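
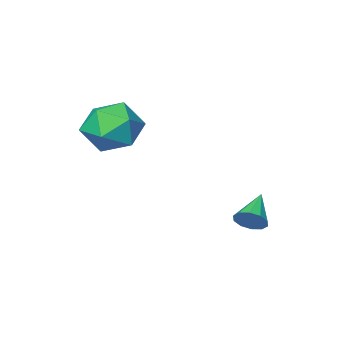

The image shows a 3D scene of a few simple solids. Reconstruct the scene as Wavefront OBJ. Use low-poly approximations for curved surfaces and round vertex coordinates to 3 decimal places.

v 0.417 0.46 -2.587
v 0.753 0.394 -2.208
v -0.377 -0.18 -1.993
v 0.588 0.655 -2.147
v 0.357 0.842 -2.255
v 0.15 0.883 -2.488
v 0.045 0.762 -2.76
v 0.082 0.526 -2.965
v 0.247 0.264 -3.026
v 0.477 0.077 -2.919
v 0.685 0.037 -2.685
v 0.79 0.158 -2.413
v 2.683 -2.184 0.862
v 3.49 -2.345 0.314
v 2.07 -3.575 0.366
v 2.877 -3.736 -0.182
v 2.936 -3.762 0.804
v 3.314 -2.902 1.111
v 2.246 -3.018 -0.431
v 2.624 -2.158 -0.124
v 3.22 -2.859 -0.485
v 3.646 -3.32 0.279
v 1.914 -2.6 0.401
v 2.34 -3.061 1.165
f 2 1 4
f 2 4 3
f 4 1 5
f 4 5 3
f 5 1 6
f 5 6 3
f 6 1 7
f 6 7 3
f 7 1 8
f 7 8 3
f 8 1 9
f 8 9 3
f 9 1 10
f 9 10 3
f 10 1 11
f 10 11 3
f 11 1 12
f 11 12 3
f 12 1 2
f 12 2 3
f 13 24 18
f 13 18 14
f 13 14 20
f 13 20 23
f 13 23 24
f 14 18 22
f 18 24 17
f 24 23 15
f 23 20 19
f 20 14 21
f 16 22 17
f 16 17 15
f 16 15 19
f 16 19 21
f 16 21 22
f 17 22 18
f 15 17 24
f 19 15 23
f 21 19 20
f 22 21 14



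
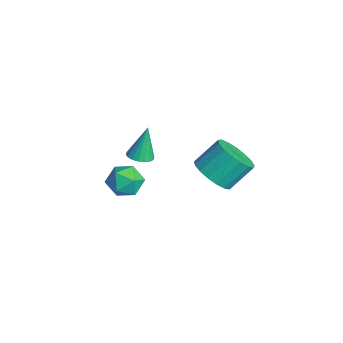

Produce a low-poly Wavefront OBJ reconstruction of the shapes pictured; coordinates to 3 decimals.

v -2.192 -1.575 -0.525
v -1.833 -2.036 -0.351
v -2.408 -1.145 1.065
v -1.657 -1.831 -0.383
v -1.588 -1.575 -0.443
v -1.638 -1.319 -0.518
v -1.799 -1.114 -0.596
v -2.037 -1 -0.659
v -2.306 -1 -0.695
v -2.552 -1.114 -0.698
v -2.728 -1.318 -0.666
v -2.797 -1.574 -0.606
v -2.746 -1.83 -0.531
v -2.586 -2.035 -0.453
v -2.348 -2.149 -0.39
v -2.079 -2.149 -0.354
v 3.075 -0.28 2.18
v 3.758 -0.727 2.685
v 3.687 0.293 3.685
v 3.005 0.74 3.18
v 3.993 -0.443 2.411
v 3.922 0.577 3.411
v 4.017 -0.121 2.084
v 3.946 0.899 3.084
v 3.826 0.165 1.779
v 3.755 1.185 2.779
v 3.463 0.348 1.566
v 3.392 1.368 2.566
v 3.011 0.388 1.494
v 2.94 1.408 2.493
v 2.573 0.275 1.579
v 2.503 1.295 2.578
v 2.251 0.034 1.801
v 2.18 1.054 2.801
v 2.118 -0.278 2.111
v 2.047 0.742 3.11
v 2.204 -0.591 2.436
v 2.133 0.429 3.435
v 2.49 -0.833 2.703
v 2.419 0.187 3.702
v 2.909 -0.948 2.85
v 2.839 0.072 3.849
v 3.367 -0.91 2.844
v 3.296 0.11 3.843
v -2.266 -2.676 -1.006
v -1.724 -2.036 -0.694
v -1.376 -2.884 -2.126
v -0.834 -2.244 -1.814
v -0.911 -3.019 -1.375
v -1.461 -2.89 -0.682
v -1.639 -2.03 -2.138
v -2.189 -1.901 -1.445
v -1.337 -1.637 -1.394
v -0.887 -2.249 -0.922
v -2.213 -2.671 -1.898
v -1.763 -3.283 -1.426
f 2 1 4
f 2 4 3
f 4 1 5
f 4 5 3
f 5 1 6
f 5 6 3
f 6 1 7
f 6 7 3
f 7 1 8
f 7 8 3
f 8 1 9
f 8 9 3
f 9 1 10
f 9 10 3
f 10 1 11
f 10 11 3
f 11 1 12
f 11 12 3
f 12 1 13
f 12 13 3
f 13 1 14
f 13 14 3
f 14 1 15
f 14 15 3
f 15 1 16
f 15 16 3
f 16 1 2
f 16 2 3
f 18 17 21
f 18 21 19
f 19 21 22
f 19 22 20
f 21 17 23
f 21 23 22
f 22 23 24
f 22 24 20
f 23 17 25
f 23 25 24
f 24 25 26
f 24 26 20
f 25 17 27
f 25 27 26
f 26 27 28
f 26 28 20
f 27 17 29
f 27 29 28
f 28 29 30
f 28 30 20
f 29 17 31
f 29 31 30
f 30 31 32
f 30 32 20
f 31 17 33
f 31 33 32
f 32 33 34
f 32 34 20
f 33 17 35
f 33 35 34
f 34 35 36
f 34 36 20
f 35 17 37
f 35 37 36
f 36 37 38
f 36 38 20
f 37 17 39
f 37 39 38
f 38 39 40
f 38 40 20
f 39 17 41
f 39 41 40
f 40 41 42
f 40 42 20
f 41 17 43
f 41 43 42
f 42 43 44
f 42 44 20
f 43 17 18
f 43 18 44
f 44 18 19
f 44 19 20
f 45 56 50
f 45 50 46
f 45 46 52
f 45 52 55
f 45 55 56
f 46 50 54
f 50 56 49
f 56 55 47
f 55 52 51
f 52 46 53
f 48 54 49
f 48 49 47
f 48 47 51
f 48 51 53
f 48 53 54
f 49 54 50
f 47 49 56
f 51 47 55
f 53 51 52
f 54 53 46



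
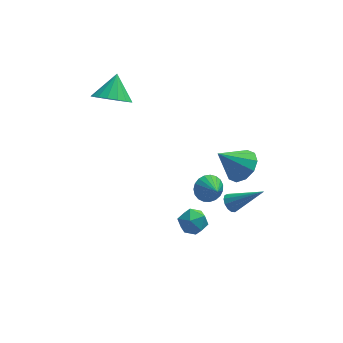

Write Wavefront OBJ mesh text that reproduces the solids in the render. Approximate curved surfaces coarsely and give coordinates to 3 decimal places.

v 1.218 0.759 -3.056
v 1.949 0.841 -3.372
v 1.582 -0.119 -2.444
v 1.967 1.036 -3.103
v 1.856 1.183 -2.826
v 1.635 1.257 -2.589
v 1.342 1.245 -2.433
v 1.027 1.148 -2.384
v 0.745 0.985 -2.452
v 0.546 0.782 -2.624
v 0.462 0.575 -2.87
v 0.509 0.4 -3.149
v 0.679 0.287 -3.412
v 0.942 0.255 -3.613
v 1.253 0.311 -3.718
v 1.558 0.444 -3.709
v 1.804 0.631 -3.586
v -0.453 -1.139 -3.432
v 0.183 -0.814 -2.988
v 0.417 -1.506 -4.412
v 1.053 -1.181 -3.968
v 0.661 -1.874 -3.696
v 0.124 -1.647 -3.09
v 0.476 -0.673 -4.31
v -0.061 -0.446 -3.704
v 0.758 -0.526 -3.531
v 0.872 -1.268 -3.152
v -0.272 -1.052 -4.248
v -0.158 -1.794 -3.869
v -3.394 2.666 2.649
v -2.707 2.013 3.077
v -3.066 3.694 3.691
v -2.439 2.266 2.743
v -2.39 2.61 2.387
v -2.57 2.967 2.091
v -2.94 3.256 1.923
v -3.414 3.409 1.922
v -3.883 3.392 2.087
v -4.24 3.208 2.381
v -4.404 2.901 2.736
v -4.336 2.539 3.072
v -4.053 2.207 3.311
v -3.619 1.98 3.398
v -3.133 1.91 3.314
v 2.807 0.437 -0.975
v 3.465 0.787 -0.309
v 1.593 0.263 0.315
v 3.152 1.268 -0.539
v 2.706 1.431 -0.935
v 2.3 1.215 -1.347
v 2.086 0.701 -1.617
v 2.148 0.087 -1.642
v 2.462 -0.394 -1.412
v 2.907 -0.557 -1.015
v 3.314 -0.341 -0.604
v 3.527 0.173 -0.334
v 1.894 -3.17 -0.102
v 2.144 -2.746 -0.299
v 3.406 -3.51 1.082
v 1.984 -2.648 -0.066
v 1.795 -2.717 0.155
v 1.638 -2.928 0.295
v 1.562 -3.217 0.308
v 1.592 -3.49 0.192
v 1.717 -3.662 -0.018
v 1.899 -3.677 -0.254
v 2.079 -3.531 -0.442
v 2.201 -3.27 -0.522
v 2.225 -2.978 -0.469
f 2 1 4
f 2 4 3
f 4 1 5
f 4 5 3
f 5 1 6
f 5 6 3
f 6 1 7
f 6 7 3
f 7 1 8
f 7 8 3
f 8 1 9
f 8 9 3
f 9 1 10
f 9 10 3
f 10 1 11
f 10 11 3
f 11 1 12
f 11 12 3
f 12 1 13
f 12 13 3
f 13 1 14
f 13 14 3
f 14 1 15
f 14 15 3
f 15 1 16
f 15 16 3
f 16 1 17
f 16 17 3
f 17 1 2
f 17 2 3
f 18 29 23
f 18 23 19
f 18 19 25
f 18 25 28
f 18 28 29
f 19 23 27
f 23 29 22
f 29 28 20
f 28 25 24
f 25 19 26
f 21 27 22
f 21 22 20
f 21 20 24
f 21 24 26
f 21 26 27
f 22 27 23
f 20 22 29
f 24 20 28
f 26 24 25
f 27 26 19
f 31 30 33
f 31 33 32
f 33 30 34
f 33 34 32
f 34 30 35
f 34 35 32
f 35 30 36
f 35 36 32
f 36 30 37
f 36 37 32
f 37 30 38
f 37 38 32
f 38 30 39
f 38 39 32
f 39 30 40
f 39 40 32
f 40 30 41
f 40 41 32
f 41 30 42
f 41 42 32
f 42 30 43
f 42 43 32
f 43 30 44
f 43 44 32
f 44 30 31
f 44 31 32
f 46 45 48
f 46 48 47
f 48 45 49
f 48 49 47
f 49 45 50
f 49 50 47
f 50 45 51
f 50 51 47
f 51 45 52
f 51 52 47
f 52 45 53
f 52 53 47
f 53 45 54
f 53 54 47
f 54 45 55
f 54 55 47
f 55 45 56
f 55 56 47
f 56 45 46
f 56 46 47
f 58 57 60
f 58 60 59
f 60 57 61
f 60 61 59
f 61 57 62
f 61 62 59
f 62 57 63
f 62 63 59
f 63 57 64
f 63 64 59
f 64 57 65
f 64 65 59
f 65 57 66
f 65 66 59
f 66 57 67
f 66 67 59
f 67 57 68
f 67 68 59
f 68 57 69
f 68 69 59
f 69 57 58
f 69 58 59



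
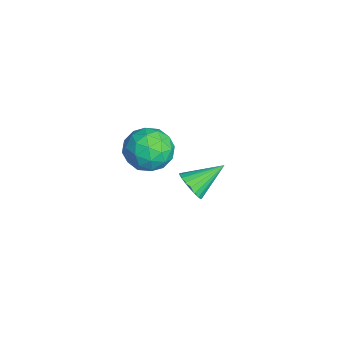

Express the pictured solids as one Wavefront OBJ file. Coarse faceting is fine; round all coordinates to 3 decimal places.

v 1.253 0.634 -2.69
v 1.574 0.388 -2.144
v 0.947 1.926 -1.93
v 1.783 0.518 -2.281
v 1.901 0.669 -2.489
v 1.907 0.813 -2.732
v 1.8 0.927 -2.968
v 1.598 0.99 -3.156
v 1.336 0.991 -3.263
v 1.06 0.93 -3.271
v 0.817 0.819 -3.179
v 0.65 0.675 -3.002
v 0.586 0.524 -2.771
v 0.638 0.393 -2.527
v 0.796 0.303 -2.31
v 1.033 0.27 -2.159
v 1.308 0.3 -2.101
v 3.026 -0.704 0.992
v 3.361 -0.273 1.765
v 3.299 -2.067 1.635
v 3.634 -1.636 2.408
v 2.711 -1.589 2.202
v 2.543 -0.747 1.805
v 4.117 -1.593 1.595
v 3.949 -0.751 1.198
v 4.035 -0.822 2.138
v 3.166 -0.82 2.513
v 3.494 -1.52 0.887
v 2.625 -1.518 1.262
v 3.169 -0.369 1.323
v 3.491 -1.971 2.077
v 2.948 -1.944 1.956
v 3.145 -1.69 2.411
v 2.689 -0.648 1.346
v 2.885 -0.394 1.8
v 2.504 -1.168 2.056
v 3.775 -1.946 1.6
v 3.971 -1.692 2.054
v 3.515 -0.65 0.989
v 3.712 -0.396 1.444
v 4.156 -1.172 1.344
v 3.762 -0.438 1.996
v 3.923 -1.239 2.373
v 4.207 -1.214 1.896
v 4.108 -0.719 1.663
v 3.252 -0.437 2.216
v 3.412 -1.238 2.594
v 2.87 -1.211 2.473
v 2.771 -0.716 2.239
v 3.648 -0.76 2.435
v 3.248 -1.102 0.806
v 3.408 -1.903 1.184
v 3.889 -1.624 1.161
v 3.79 -1.129 0.927
v 2.737 -1.101 1.027
v 2.898 -1.902 1.404
v 2.552 -1.621 1.737
v 2.453 -1.126 1.504
v 3.012 -1.58 0.965
f 2 1 4
f 2 4 3
f 4 1 5
f 4 5 3
f 5 1 6
f 5 6 3
f 6 1 7
f 6 7 3
f 7 1 8
f 7 8 3
f 8 1 9
f 8 9 3
f 9 1 10
f 9 10 3
f 10 1 11
f 10 11 3
f 11 1 12
f 11 12 3
f 12 1 13
f 12 13 3
f 13 1 14
f 13 14 3
f 14 1 15
f 14 15 3
f 15 1 16
f 15 16 3
f 16 1 17
f 16 17 3
f 17 1 2
f 17 2 3
f 18 55 34
f 55 29 58
f 34 58 23
f 55 58 34
f 18 34 30
f 34 23 35
f 30 35 19
f 34 35 30
f 18 30 39
f 30 19 40
f 39 40 25
f 30 40 39
f 18 39 51
f 39 25 54
f 51 54 28
f 39 54 51
f 18 51 55
f 51 28 59
f 55 59 29
f 51 59 55
f 19 35 46
f 35 23 49
f 46 49 27
f 35 49 46
f 23 58 36
f 58 29 57
f 36 57 22
f 58 57 36
f 29 59 56
f 59 28 52
f 56 52 20
f 59 52 56
f 28 54 53
f 54 25 41
f 53 41 24
f 54 41 53
f 25 40 45
f 40 19 42
f 45 42 26
f 40 42 45
f 21 47 33
f 47 27 48
f 33 48 22
f 47 48 33
f 21 33 31
f 33 22 32
f 31 32 20
f 33 32 31
f 21 31 38
f 31 20 37
f 38 37 24
f 31 37 38
f 21 38 43
f 38 24 44
f 43 44 26
f 38 44 43
f 21 43 47
f 43 26 50
f 47 50 27
f 43 50 47
f 22 48 36
f 48 27 49
f 36 49 23
f 48 49 36
f 20 32 56
f 32 22 57
f 56 57 29
f 32 57 56
f 24 37 53
f 37 20 52
f 53 52 28
f 37 52 53
f 26 44 45
f 44 24 41
f 45 41 25
f 44 41 45
f 27 50 46
f 50 26 42
f 46 42 19
f 50 42 46



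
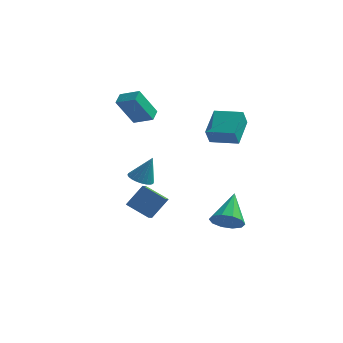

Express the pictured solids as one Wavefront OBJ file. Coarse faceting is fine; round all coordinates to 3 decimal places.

v -4.476 0.147 3.748
v -3.318 -0.018 4.215
v -4.484 0.904 4.034
v -3.326 0.74 4.501
v -3.694 0.8 2.039
v -2.536 0.636 2.506
v -3.702 1.558 2.325
v -2.544 1.393 2.792
v 1.012 -0.784 1.986
v 0.905 -1.252 2.931
v 1.014 0.865 2.803
v 0.906 0.397 3.748
v 2.614 -0.857 2.132
v 2.506 -1.325 3.077
v 2.615 0.792 2.949
v 2.508 0.324 3.894
v -2.621 -3.779 -1.732
v -1.933 -3.08 -0.597
v -2.689 -2.971 -2.188
v -2.001 -2.272 -1.053
v -1.319 -4.028 -2.367
v -0.631 -3.329 -1.232
v -1.387 -3.22 -2.823
v -0.699 -2.521 -1.688
v 2.161 -1.372 -3.534
v 3.118 -1.253 -3.639
v 2.079 0.392 -2.306
v 2.845 -0.957 -4.083
v 2.31 -0.819 -4.317
v 1.719 -0.892 -4.252
v 1.297 -1.149 -3.912
v 1.204 -1.49 -3.428
v 1.478 -1.786 -2.984
v 2.012 -1.924 -2.75
v 2.604 -1.851 -2.816
v 3.026 -1.595 -3.155
v -2.066 -3 -0.117
v -1.575 -3.548 -0.196
v -1.494 -2.7 1.357
v -1.426 -3.324 -0.3
v -1.375 -3.05 -0.376
v -1.428 -2.768 -0.412
v -1.579 -2.522 -0.404
v -1.804 -2.349 -0.352
v -2.069 -2.275 -0.264
v -2.334 -2.311 -0.154
v -2.557 -2.452 -0.038
v -2.706 -2.677 0.065
v -2.758 -2.951 0.141
v -2.704 -3.232 0.178
v -2.553 -3.478 0.169
v -2.328 -3.651 0.117
v -2.063 -3.726 0.03
v -1.799 -3.689 -0.081
f 2 4 1
f 5 2 1
f 1 4 3
f 3 5 1
f 2 8 4
f 6 2 5
f 6 8 2
f 4 8 3
f 7 5 3
f 3 8 7
f 7 6 5
f 8 6 7
f 10 12 9
f 13 10 9
f 9 12 11
f 11 13 9
f 10 16 12
f 14 10 13
f 14 16 10
f 12 16 11
f 15 13 11
f 11 16 15
f 15 14 13
f 16 14 15
f 18 20 17
f 21 18 17
f 17 20 19
f 19 21 17
f 18 24 20
f 22 18 21
f 22 24 18
f 20 24 19
f 23 21 19
f 19 24 23
f 23 22 21
f 24 22 23
f 26 25 28
f 26 28 27
f 28 25 29
f 28 29 27
f 29 25 30
f 29 30 27
f 30 25 31
f 30 31 27
f 31 25 32
f 31 32 27
f 32 25 33
f 32 33 27
f 33 25 34
f 33 34 27
f 34 25 35
f 34 35 27
f 35 25 36
f 35 36 27
f 36 25 26
f 36 26 27
f 38 37 40
f 38 40 39
f 40 37 41
f 40 41 39
f 41 37 42
f 41 42 39
f 42 37 43
f 42 43 39
f 43 37 44
f 43 44 39
f 44 37 45
f 44 45 39
f 45 37 46
f 45 46 39
f 46 37 47
f 46 47 39
f 47 37 48
f 47 48 39
f 48 37 49
f 48 49 39
f 49 37 50
f 49 50 39
f 50 37 51
f 50 51 39
f 51 37 52
f 51 52 39
f 52 37 53
f 52 53 39
f 53 37 54
f 53 54 39
f 54 37 38
f 54 38 39



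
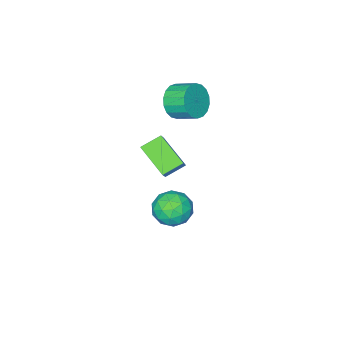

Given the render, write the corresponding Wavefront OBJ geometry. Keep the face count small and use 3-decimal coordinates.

v 1.602 2.863 1.547
v 2.662 3.01 1.475
v 1.658 1.79 0.185
v 2.718 1.937 0.113
v 2.307 1.397 0.943
v 2.272 2.06 1.785
v 2.048 2.74 -0.125
v 2.013 3.403 0.717
v 2.937 2.934 0.442
v 3.097 2.104 1.102
v 1.223 2.696 0.558
v 1.383 1.866 1.218
v 2.127 3.031 1.631
v 2.193 1.769 0.029
v 1.952 1.452 0.517
v 2.575 1.538 0.475
v 1.898 2.472 1.813
v 2.521 2.559 1.771
v 2.312 1.611 1.458
v 1.799 2.241 -0.111
v 2.422 2.328 -0.153
v 1.745 3.262 1.185
v 2.368 3.348 1.143
v 2.008 3.189 0.202
v 2.912 3.073 0.981
v 2.945 2.442 0.18
v 2.551 2.914 0.04
v 2.531 3.303 0.535
v 3.006 2.585 1.369
v 3.039 1.954 0.568
v 2.797 1.637 1.056
v 2.777 2.026 1.551
v 3.168 2.54 0.762
v 1.281 2.846 1.092
v 1.314 2.215 0.291
v 1.543 2.774 0.109
v 1.523 3.163 0.604
v 1.375 2.358 1.48
v 1.408 1.727 0.679
v 1.789 1.497 1.125
v 1.769 1.886 1.62
v 1.152 2.26 0.898
v -3.627 -3.758 1.807
v -3.202 -3.227 0.968
v -3.568 -2.071 1.514
v -3.993 -2.602 2.353
v -3.656 -3.304 0.827
v -4.021 -2.148 1.373
v -4.103 -3.471 0.881
v -4.469 -2.315 1.427
v -4.456 -3.695 1.118
v -4.822 -2.539 1.664
v -4.645 -3.931 1.491
v -5.011 -2.775 2.038
v -4.633 -4.133 1.927
v -4.998 -2.977 2.474
v -4.421 -4.261 2.34
v -4.787 -3.105 2.886
v -4.052 -4.289 2.646
v -4.418 -3.133 3.192
v -3.599 -4.212 2.787
v -3.964 -3.056 3.333
v -3.151 -4.045 2.733
v -3.517 -2.889 3.279
v -2.798 -3.821 2.496
v -3.164 -2.665 3.042
v -2.609 -3.585 2.122
v -2.975 -2.429 2.669
v -2.622 -3.383 1.686
v -2.987 -2.227 2.233
v -2.833 -3.255 1.274
v -3.199 -2.099 1.82
v -3.481 -4.568 -1.62
v -2.684 -3.889 -0.518
v -3.446 -2.817 -2.724
v -2.649 -2.138 -1.622
v -2.391 -4.942 -2.178
v -1.594 -4.263 -1.076
v -2.356 -3.191 -3.282
v -1.559 -2.512 -2.18
f 1 38 17
f 38 12 41
f 17 41 6
f 38 41 17
f 1 17 13
f 17 6 18
f 13 18 2
f 17 18 13
f 1 13 22
f 13 2 23
f 22 23 8
f 13 23 22
f 1 22 34
f 22 8 37
f 34 37 11
f 22 37 34
f 1 34 38
f 34 11 42
f 38 42 12
f 34 42 38
f 2 18 29
f 18 6 32
f 29 32 10
f 18 32 29
f 6 41 19
f 41 12 40
f 19 40 5
f 41 40 19
f 12 42 39
f 42 11 35
f 39 35 3
f 42 35 39
f 11 37 36
f 37 8 24
f 36 24 7
f 37 24 36
f 8 23 28
f 23 2 25
f 28 25 9
f 23 25 28
f 4 30 16
f 30 10 31
f 16 31 5
f 30 31 16
f 4 16 14
f 16 5 15
f 14 15 3
f 16 15 14
f 4 14 21
f 14 3 20
f 21 20 7
f 14 20 21
f 4 21 26
f 21 7 27
f 26 27 9
f 21 27 26
f 4 26 30
f 26 9 33
f 30 33 10
f 26 33 30
f 5 31 19
f 31 10 32
f 19 32 6
f 31 32 19
f 3 15 39
f 15 5 40
f 39 40 12
f 15 40 39
f 7 20 36
f 20 3 35
f 36 35 11
f 20 35 36
f 9 27 28
f 27 7 24
f 28 24 8
f 27 24 28
f 10 33 29
f 33 9 25
f 29 25 2
f 33 25 29
f 44 43 47
f 44 47 45
f 45 47 48
f 45 48 46
f 47 43 49
f 47 49 48
f 48 49 50
f 48 50 46
f 49 43 51
f 49 51 50
f 50 51 52
f 50 52 46
f 51 43 53
f 51 53 52
f 52 53 54
f 52 54 46
f 53 43 55
f 53 55 54
f 54 55 56
f 54 56 46
f 55 43 57
f 55 57 56
f 56 57 58
f 56 58 46
f 57 43 59
f 57 59 58
f 58 59 60
f 58 60 46
f 59 43 61
f 59 61 60
f 60 61 62
f 60 62 46
f 61 43 63
f 61 63 62
f 62 63 64
f 62 64 46
f 63 43 65
f 63 65 64
f 64 65 66
f 64 66 46
f 65 43 67
f 65 67 66
f 66 67 68
f 66 68 46
f 67 43 69
f 67 69 68
f 68 69 70
f 68 70 46
f 69 43 71
f 69 71 70
f 70 71 72
f 70 72 46
f 71 43 44
f 71 44 72
f 72 44 45
f 72 45 46
f 74 76 73
f 77 74 73
f 73 76 75
f 75 77 73
f 74 80 76
f 78 74 77
f 78 80 74
f 76 80 75
f 79 77 75
f 75 80 79
f 79 78 77
f 80 78 79



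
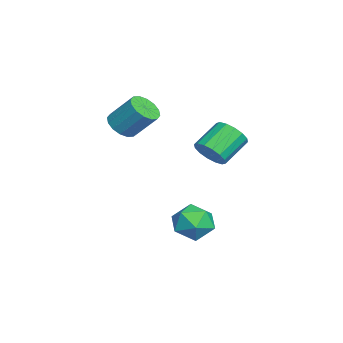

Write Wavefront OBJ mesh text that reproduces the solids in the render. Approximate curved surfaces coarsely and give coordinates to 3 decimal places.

v -1.644 1.125 -1.809
v -0.629 1.312 -2.229
v -1.351 -0.652 -1.891
v -0.336 -0.465 -2.311
v -0.557 -0.201 -1.251
v -0.738 0.897 -1.201
v -1.242 -0.237 -2.919
v -1.423 0.861 -2.869
v -0.38 0.47 -2.916
v 0.043 0.492 -1.885
v -2.023 0.168 -2.235
v -1.6 0.19 -1.204
v -0.563 1.06 2.426
v 0.126 1.525 2.682
v -0.848 2.466 3.591
v -1.537 2 3.334
v -0.023 1.731 2.31
v -0.996 2.672 3.219
v -0.316 1.758 1.969
v -1.289 2.698 2.878
v -0.675 1.597 1.75
v -1.648 2.537 2.659
v -1.005 1.292 1.713
v -1.978 2.233 2.621
v -1.216 0.925 1.866
v -2.189 1.866 2.775
v -1.252 0.594 2.169
v -2.226 1.535 3.078
v -1.104 0.388 2.541
v -2.077 1.329 3.45
v -0.811 0.362 2.882
v -1.784 1.302 3.791
v -0.452 0.523 3.101
v -1.425 1.463 4.01
v -0.122 0.827 3.139
v -1.095 1.768 4.047
v 0.089 1.194 2.985
v -0.884 2.135 3.894
v -3.728 -3.042 2.738
v -3.214 -3.619 3.092
v -2.857 -2.515 4.375
v -3.372 -1.938 4.022
v -2.956 -3.388 2.821
v -2.599 -2.284 4.104
v -2.905 -3.063 2.528
v -2.548 -1.959 3.811
v -3.075 -2.734 2.291
v -2.718 -1.63 3.574
v -3.419 -2.486 2.174
v -3.063 -1.382 3.457
v -3.847 -2.388 2.209
v -3.49 -1.284 3.492
v -4.243 -2.465 2.385
v -3.886 -1.361 3.668
v -4.501 -2.696 2.656
v -4.144 -1.592 3.939
v -4.552 -3.021 2.949
v -4.195 -1.917 4.232
v -4.382 -3.35 3.186
v -4.025 -2.246 4.469
v -4.037 -3.598 3.303
v -3.681 -2.494 4.586
v -3.61 -3.696 3.268
v -3.253 -2.592 4.551
f 1 12 6
f 1 6 2
f 1 2 8
f 1 8 11
f 1 11 12
f 2 6 10
f 6 12 5
f 12 11 3
f 11 8 7
f 8 2 9
f 4 10 5
f 4 5 3
f 4 3 7
f 4 7 9
f 4 9 10
f 5 10 6
f 3 5 12
f 7 3 11
f 9 7 8
f 10 9 2
f 14 13 17
f 14 17 15
f 15 17 18
f 15 18 16
f 17 13 19
f 17 19 18
f 18 19 20
f 18 20 16
f 19 13 21
f 19 21 20
f 20 21 22
f 20 22 16
f 21 13 23
f 21 23 22
f 22 23 24
f 22 24 16
f 23 13 25
f 23 25 24
f 24 25 26
f 24 26 16
f 25 13 27
f 25 27 26
f 26 27 28
f 26 28 16
f 27 13 29
f 27 29 28
f 28 29 30
f 28 30 16
f 29 13 31
f 29 31 30
f 30 31 32
f 30 32 16
f 31 13 33
f 31 33 32
f 32 33 34
f 32 34 16
f 33 13 35
f 33 35 34
f 34 35 36
f 34 36 16
f 35 13 37
f 35 37 36
f 36 37 38
f 36 38 16
f 37 13 14
f 37 14 38
f 38 14 15
f 38 15 16
f 40 39 43
f 40 43 41
f 41 43 44
f 41 44 42
f 43 39 45
f 43 45 44
f 44 45 46
f 44 46 42
f 45 39 47
f 45 47 46
f 46 47 48
f 46 48 42
f 47 39 49
f 47 49 48
f 48 49 50
f 48 50 42
f 49 39 51
f 49 51 50
f 50 51 52
f 50 52 42
f 51 39 53
f 51 53 52
f 52 53 54
f 52 54 42
f 53 39 55
f 53 55 54
f 54 55 56
f 54 56 42
f 55 39 57
f 55 57 56
f 56 57 58
f 56 58 42
f 57 39 59
f 57 59 58
f 58 59 60
f 58 60 42
f 59 39 61
f 59 61 60
f 60 61 62
f 60 62 42
f 61 39 63
f 61 63 62
f 62 63 64
f 62 64 42
f 63 39 40
f 63 40 64
f 64 40 41
f 64 41 42



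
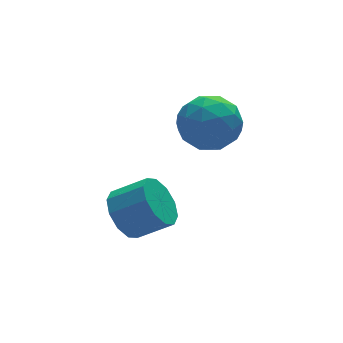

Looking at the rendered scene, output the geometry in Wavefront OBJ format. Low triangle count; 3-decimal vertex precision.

v 3.345 0.557 0.909
v 4.168 -0.074 1.079
v 2.452 -0.766 0.321
v 3.275 -1.397 0.491
v 2.751 -0.987 1.304
v 3.303 -0.17 1.668
v 3.317 -0.67 -0.268
v 3.869 0.147 0.096
v 4.151 -0.833 0.351
v 3.801 -1.029 1.323
v 2.819 0.189 0.077
v 2.469 -0.007 1.049
v 3.835 0.358 1.046
v 2.785 -1.198 0.354
v 2.477 -0.957 0.833
v 2.961 -1.328 0.932
v 3.326 0.302 1.392
v 3.81 -0.069 1.492
v 2.977 -0.606 1.624
v 2.81 -0.771 -0.092
v 3.294 -1.142 0.008
v 3.659 0.488 0.468
v 4.143 0.117 0.567
v 3.643 -0.234 -0.224
v 4.309 -0.459 0.718
v 3.784 -1.237 0.372
v 3.809 -0.81 -0.074
v 4.133 -0.329 0.14
v 4.103 -0.574 1.289
v 3.578 -1.352 0.943
v 3.27 -1.111 1.422
v 3.594 -0.631 1.635
v 4.093 -1.02 0.861
v 3.042 0.512 0.457
v 2.517 -0.266 0.111
v 3.026 -0.209 -0.235
v 3.35 0.271 -0.022
v 2.836 0.397 1.028
v 2.311 -0.381 0.682
v 2.487 -0.511 1.26
v 2.811 -0.03 1.474
v 2.527 0.18 0.539
v 0.103 -1.399 -1.583
v 0.717 -1.06 -2.115
v 1.611 -1.603 -1.429
v 0.997 -1.941 -0.897
v 0.626 -0.704 -1.714
v 1.52 -1.246 -1.029
v 0.336 -0.612 -1.264
v 1.229 -1.155 -0.578
v -0.044 -0.822 -0.935
v 0.85 -1.364 -0.249
v -0.367 -1.251 -0.854
v 0.526 -1.794 -0.168
v -0.511 -1.737 -1.051
v 0.383 -2.28 -0.365
v -0.42 -2.094 -1.451
v 0.474 -2.636 -0.766
v -0.129 -2.185 -1.902
v 0.764 -2.728 -1.216
v 0.25 -1.976 -2.231
v 1.144 -2.518 -1.545
v 0.574 -1.546 -2.312
v 1.467 -2.089 -1.626
f 1 38 17
f 38 12 41
f 17 41 6
f 38 41 17
f 1 17 13
f 17 6 18
f 13 18 2
f 17 18 13
f 1 13 22
f 13 2 23
f 22 23 8
f 13 23 22
f 1 22 34
f 22 8 37
f 34 37 11
f 22 37 34
f 1 34 38
f 34 11 42
f 38 42 12
f 34 42 38
f 2 18 29
f 18 6 32
f 29 32 10
f 18 32 29
f 6 41 19
f 41 12 40
f 19 40 5
f 41 40 19
f 12 42 39
f 42 11 35
f 39 35 3
f 42 35 39
f 11 37 36
f 37 8 24
f 36 24 7
f 37 24 36
f 8 23 28
f 23 2 25
f 28 25 9
f 23 25 28
f 4 30 16
f 30 10 31
f 16 31 5
f 30 31 16
f 4 16 14
f 16 5 15
f 14 15 3
f 16 15 14
f 4 14 21
f 14 3 20
f 21 20 7
f 14 20 21
f 4 21 26
f 21 7 27
f 26 27 9
f 21 27 26
f 4 26 30
f 26 9 33
f 30 33 10
f 26 33 30
f 5 31 19
f 31 10 32
f 19 32 6
f 31 32 19
f 3 15 39
f 15 5 40
f 39 40 12
f 15 40 39
f 7 20 36
f 20 3 35
f 36 35 11
f 20 35 36
f 9 27 28
f 27 7 24
f 28 24 8
f 27 24 28
f 10 33 29
f 33 9 25
f 29 25 2
f 33 25 29
f 44 43 47
f 44 47 45
f 45 47 48
f 45 48 46
f 47 43 49
f 47 49 48
f 48 49 50
f 48 50 46
f 49 43 51
f 49 51 50
f 50 51 52
f 50 52 46
f 51 43 53
f 51 53 52
f 52 53 54
f 52 54 46
f 53 43 55
f 53 55 54
f 54 55 56
f 54 56 46
f 55 43 57
f 55 57 56
f 56 57 58
f 56 58 46
f 57 43 59
f 57 59 58
f 58 59 60
f 58 60 46
f 59 43 61
f 59 61 60
f 60 61 62
f 60 62 46
f 61 43 63
f 61 63 62
f 62 63 64
f 62 64 46
f 63 43 44
f 63 44 64
f 64 44 45
f 64 45 46



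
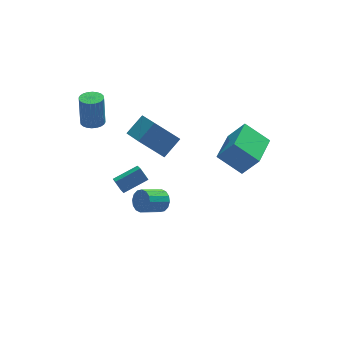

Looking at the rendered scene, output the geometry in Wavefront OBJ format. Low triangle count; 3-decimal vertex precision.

v -2.474 -0.452 3.446
v -1.533 0.035 4.199
v -2.649 1.213 2.59
v -1.709 1.7 3.343
v -1.311 -0.92 2.297
v -0.371 -0.433 3.05
v -1.487 0.745 1.441
v -0.546 1.232 2.194
v 1.952 -3.123 2.182
v 0.901 -2.348 3.088
v 3.011 -1.55 2.064
v 1.96 -0.775 2.971
v 2.68 -3.525 3.369
v 1.629 -2.75 4.276
v 3.739 -1.952 3.252
v 2.688 -1.177 4.158
v -3.982 2.786 2.414
v -3.565 3.253 2.342
v -3.541 3.5 4.074
v -3.958 3.034 4.146
v -3.777 3.376 2.327
v -3.753 3.623 4.059
v -4.021 3.409 2.326
v -3.997 3.656 4.058
v -4.258 3.348 2.338
v -4.234 3.595 4.07
v -4.454 3.201 2.361
v -4.43 3.448 4.094
v -4.578 2.991 2.393
v -4.554 3.238 4.125
v -4.611 2.749 2.428
v -4.587 2.996 4.16
v -4.548 2.514 2.461
v -4.524 2.761 4.193
v -4.399 2.32 2.486
v -4.375 2.567 4.218
v -4.187 2.197 2.501
v -4.163 2.444 4.233
v -3.943 2.164 2.502
v -3.919 2.411 4.234
v -3.706 2.225 2.49
v -3.682 2.472 4.222
v -3.51 2.372 2.466
v -3.486 2.619 4.199
v -3.386 2.582 2.435
v -3.362 2.829 4.167
v -3.353 2.824 2.4
v -3.329 3.071 4.132
v -3.416 3.059 2.367
v -3.392 3.306 4.099
v -2.97 2.446 -2.566
v -1.579 2.71 -2.069
v -2.943 3.162 -3.022
v -1.552 3.426 -2.526
v -2.668 2.034 -3.194
v -1.277 2.298 -2.698
v -2.641 2.75 -3.651
v -1.25 3.014 -3.154
v -1.21 0.145 -2.388
v -0.887 -0.353 -2.077
v -2.007 -0.682 -1.441
v -2.33 -0.185 -1.752
v -0.849 -0.078 -1.869
v -1.97 -0.407 -1.233
v -0.909 0.257 -1.8
v -2.029 -0.073 -1.164
v -1.049 0.561 -1.889
v -2.169 0.232 -1.253
v -1.232 0.754 -2.111
v -2.352 0.425 -1.475
v -1.409 0.784 -2.408
v -2.529 0.455 -1.772
v -1.533 0.642 -2.699
v -2.653 0.313 -2.063
v -1.57 0.367 -2.907
v -2.691 0.038 -2.271
v -1.511 0.033 -2.976
v -2.631 -0.297 -2.34
v -1.371 -0.272 -2.887
v -2.491 -0.601 -2.251
v -1.188 -0.465 -2.665
v -2.308 -0.794 -2.029
v -1.011 -0.495 -2.368
v -2.131 -0.824 -1.732
f 2 4 1
f 5 2 1
f 1 4 3
f 3 5 1
f 2 8 4
f 6 2 5
f 6 8 2
f 4 8 3
f 7 5 3
f 3 8 7
f 7 6 5
f 8 6 7
f 10 12 9
f 13 10 9
f 9 12 11
f 11 13 9
f 10 16 12
f 14 10 13
f 14 16 10
f 12 16 11
f 15 13 11
f 11 16 15
f 15 14 13
f 16 14 15
f 18 17 21
f 18 21 19
f 19 21 22
f 19 22 20
f 21 17 23
f 21 23 22
f 22 23 24
f 22 24 20
f 23 17 25
f 23 25 24
f 24 25 26
f 24 26 20
f 25 17 27
f 25 27 26
f 26 27 28
f 26 28 20
f 27 17 29
f 27 29 28
f 28 29 30
f 28 30 20
f 29 17 31
f 29 31 30
f 30 31 32
f 30 32 20
f 31 17 33
f 31 33 32
f 32 33 34
f 32 34 20
f 33 17 35
f 33 35 34
f 34 35 36
f 34 36 20
f 35 17 37
f 35 37 36
f 36 37 38
f 36 38 20
f 37 17 39
f 37 39 38
f 38 39 40
f 38 40 20
f 39 17 41
f 39 41 40
f 40 41 42
f 40 42 20
f 41 17 43
f 41 43 42
f 42 43 44
f 42 44 20
f 43 17 45
f 43 45 44
f 44 45 46
f 44 46 20
f 45 17 47
f 45 47 46
f 46 47 48
f 46 48 20
f 47 17 49
f 47 49 48
f 48 49 50
f 48 50 20
f 49 17 18
f 49 18 50
f 50 18 19
f 50 19 20
f 52 54 51
f 55 52 51
f 51 54 53
f 53 55 51
f 52 58 54
f 56 52 55
f 56 58 52
f 54 58 53
f 57 55 53
f 53 58 57
f 57 56 55
f 58 56 57
f 60 59 63
f 60 63 61
f 61 63 64
f 61 64 62
f 63 59 65
f 63 65 64
f 64 65 66
f 64 66 62
f 65 59 67
f 65 67 66
f 66 67 68
f 66 68 62
f 67 59 69
f 67 69 68
f 68 69 70
f 68 70 62
f 69 59 71
f 69 71 70
f 70 71 72
f 70 72 62
f 71 59 73
f 71 73 72
f 72 73 74
f 72 74 62
f 73 59 75
f 73 75 74
f 74 75 76
f 74 76 62
f 75 59 77
f 75 77 76
f 76 77 78
f 76 78 62
f 77 59 79
f 77 79 78
f 78 79 80
f 78 80 62
f 79 59 81
f 79 81 80
f 80 81 82
f 80 82 62
f 81 59 83
f 81 83 82
f 82 83 84
f 82 84 62
f 83 59 60
f 83 60 84
f 84 60 61
f 84 61 62



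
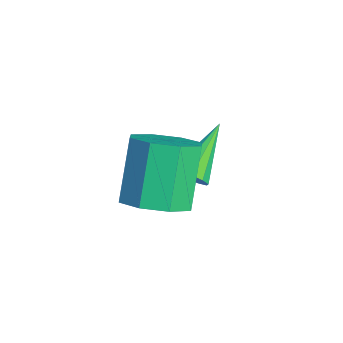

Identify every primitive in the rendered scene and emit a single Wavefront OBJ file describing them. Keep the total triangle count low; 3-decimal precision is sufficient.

v -3.26 1.343 -4.07
v -2.894 1.735 -4.132
v -4.26 2.437 -3.05
v -3.116 1.761 -4.379
v -3.394 1.628 -4.508
v -3.62 1.386 -4.47
v -3.708 1.127 -4.279
v -3.626 0.95 -4.008
v -3.403 0.924 -3.761
v -3.126 1.057 -3.632
v -2.899 1.299 -3.67
v -2.811 1.558 -3.861
v -1.058 -0.123 -2.79
v -0.479 0.572 -2.692
v -1.343 1.078 -1.172
v -1.922 0.383 -1.27
v -1.04 0.744 -3.068
v -1.903 1.249 -1.547
v -1.612 0.408 -3.281
v -2.475 0.913 -1.76
v -1.859 -0.239 -3.206
v -2.723 0.266 -1.686
v -1.637 -0.818 -2.888
v -2.501 -0.312 -1.368
v -1.077 -0.989 -2.513
v -1.94 -0.484 -0.992
v -0.505 -0.653 -2.3
v -1.368 -0.148 -0.779
v -0.257 -0.006 -2.374
v -1.121 0.499 -0.854
f 2 1 4
f 2 4 3
f 4 1 5
f 4 5 3
f 5 1 6
f 5 6 3
f 6 1 7
f 6 7 3
f 7 1 8
f 7 8 3
f 8 1 9
f 8 9 3
f 9 1 10
f 9 10 3
f 10 1 11
f 10 11 3
f 11 1 12
f 11 12 3
f 12 1 2
f 12 2 3
f 14 13 17
f 14 17 15
f 15 17 18
f 15 18 16
f 17 13 19
f 17 19 18
f 18 19 20
f 18 20 16
f 19 13 21
f 19 21 20
f 20 21 22
f 20 22 16
f 21 13 23
f 21 23 22
f 22 23 24
f 22 24 16
f 23 13 25
f 23 25 24
f 24 25 26
f 24 26 16
f 25 13 27
f 25 27 26
f 26 27 28
f 26 28 16
f 27 13 29
f 27 29 28
f 28 29 30
f 28 30 16
f 29 13 14
f 29 14 30
f 30 14 15
f 30 15 16



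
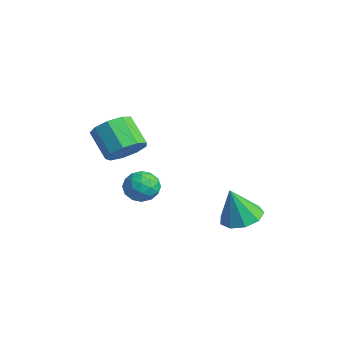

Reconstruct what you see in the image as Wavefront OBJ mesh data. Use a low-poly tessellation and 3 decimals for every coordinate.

v 1.644 -2.622 1.351
v 2.285 -2.389 2.135
v 0.998 -2.545 3.234
v 0.356 -2.778 2.449
v 1.992 -1.795 1.876
v 0.705 -1.951 2.975
v 1.536 -1.588 1.371
v 0.249 -1.744 2.47
v 1.13 -1.865 0.856
v -0.157 -2.02 1.955
v 0.965 -2.496 0.573
v -0.323 -2.651 1.672
v 1.117 -3.186 0.653
v -0.171 -3.342 1.752
v 1.516 -3.612 1.06
v 0.228 -3.768 2.159
v 1.974 -3.575 1.603
v 0.687 -3.731 2.701
v 2.278 -3.092 2.027
v 0.991 -3.248 3.126
v 2.41 2.889 -4.017
v 3.432 2.514 -4.071
v 2.29 2.291 -2.143
v 3.433 3.224 -3.844
v 2.955 3.778 -3.698
v 2.222 3.915 -3.701
v 1.577 3.573 -3.851
v 1.322 2.911 -4.079
v 1.576 2.238 -4.278
v 2.22 1.87 -4.354
v 2.953 1.979 -4.272
v -0.413 -0.433 -1.658
v 0.423 -0.869 -1.571
v -0.683 -1.211 -2.949
v 0.153 -1.647 -2.862
v -0.546 -1.838 -2.254
v -0.38 -1.357 -1.456
v 0.12 -0.723 -3.064
v 0.286 -0.242 -2.266
v 0.752 -1.047 -2.439
v 0.34 -1.737 -1.938
v -0.6 -0.343 -2.582
v -1.012 -1.033 -2.081
v 0.028 -0.583 -1.501
v -0.288 -1.497 -3.019
v -0.699 -1.61 -2.661
v -0.208 -1.866 -2.61
v -0.443 -0.87 -1.434
v 0.048 -1.126 -1.382
v -0.521 -1.695 -1.783
v -0.308 -0.954 -3.138
v 0.183 -1.21 -3.086
v -0.052 -0.214 -1.91
v 0.439 -0.47 -1.859
v 0.261 -0.385 -2.737
v 0.713 -0.944 -1.96
v 0.555 -1.401 -2.719
v 0.535 -0.858 -2.838
v 0.633 -0.575 -2.369
v 0.471 -1.349 -1.666
v 0.313 -1.806 -2.425
v -0.098 -1.919 -2.067
v -0 -1.636 -1.598
v 0.665 -1.454 -2.176
v -0.573 -0.274 -2.095
v -0.731 -0.731 -2.854
v -0.26 -0.444 -2.922
v -0.162 -0.161 -2.453
v -0.815 -0.679 -1.801
v -0.973 -1.136 -2.56
v -0.893 -1.505 -2.151
v -0.795 -1.222 -1.682
v -0.925 -0.626 -2.344
f 2 1 5
f 2 5 3
f 3 5 6
f 3 6 4
f 5 1 7
f 5 7 6
f 6 7 8
f 6 8 4
f 7 1 9
f 7 9 8
f 8 9 10
f 8 10 4
f 9 1 11
f 9 11 10
f 10 11 12
f 10 12 4
f 11 1 13
f 11 13 12
f 12 13 14
f 12 14 4
f 13 1 15
f 13 15 14
f 14 15 16
f 14 16 4
f 15 1 17
f 15 17 16
f 16 17 18
f 16 18 4
f 17 1 19
f 17 19 18
f 18 19 20
f 18 20 4
f 19 1 2
f 19 2 20
f 20 2 3
f 20 3 4
f 22 21 24
f 22 24 23
f 24 21 25
f 24 25 23
f 25 21 26
f 25 26 23
f 26 21 27
f 26 27 23
f 27 21 28
f 27 28 23
f 28 21 29
f 28 29 23
f 29 21 30
f 29 30 23
f 30 21 31
f 30 31 23
f 31 21 22
f 31 22 23
f 32 69 48
f 69 43 72
f 48 72 37
f 69 72 48
f 32 48 44
f 48 37 49
f 44 49 33
f 48 49 44
f 32 44 53
f 44 33 54
f 53 54 39
f 44 54 53
f 32 53 65
f 53 39 68
f 65 68 42
f 53 68 65
f 32 65 69
f 65 42 73
f 69 73 43
f 65 73 69
f 33 49 60
f 49 37 63
f 60 63 41
f 49 63 60
f 37 72 50
f 72 43 71
f 50 71 36
f 72 71 50
f 43 73 70
f 73 42 66
f 70 66 34
f 73 66 70
f 42 68 67
f 68 39 55
f 67 55 38
f 68 55 67
f 39 54 59
f 54 33 56
f 59 56 40
f 54 56 59
f 35 61 47
f 61 41 62
f 47 62 36
f 61 62 47
f 35 47 45
f 47 36 46
f 45 46 34
f 47 46 45
f 35 45 52
f 45 34 51
f 52 51 38
f 45 51 52
f 35 52 57
f 52 38 58
f 57 58 40
f 52 58 57
f 35 57 61
f 57 40 64
f 61 64 41
f 57 64 61
f 36 62 50
f 62 41 63
f 50 63 37
f 62 63 50
f 34 46 70
f 46 36 71
f 70 71 43
f 46 71 70
f 38 51 67
f 51 34 66
f 67 66 42
f 51 66 67
f 40 58 59
f 58 38 55
f 59 55 39
f 58 55 59
f 41 64 60
f 64 40 56
f 60 56 33
f 64 56 60



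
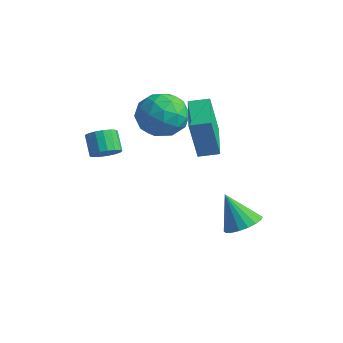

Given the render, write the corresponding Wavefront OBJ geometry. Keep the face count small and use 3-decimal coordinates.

v 1.716 1.514 -3.554
v 2.477 1.485 -3.113
v 0.844 1.286 -2.066
v 2.387 1.867 -3.107
v 2.164 2.178 -3.19
v 1.853 2.358 -3.344
v 1.514 2.371 -3.541
v 1.215 2.214 -3.74
v 1.016 1.919 -3.902
v 0.955 1.543 -3.995
v 1.045 1.162 -4.001
v 1.267 0.851 -3.919
v 1.579 0.671 -3.764
v 1.917 0.658 -3.568
v 2.216 0.815 -3.369
v 2.416 1.11 -3.207
v -4.031 2.071 1.277
v -3.037 2.568 0.749
v -3.283 0.252 0.971
v -2.289 0.749 0.443
v -2.477 0.885 1.652
v -2.939 2.009 1.841
v -3.381 0.811 -0.121
v -3.843 1.935 0.068
v -2.635 1.79 -0.114
v -2.077 1.835 0.981
v -4.243 0.985 0.739
v -3.685 1.03 1.834
v -3.6 2.479 1.04
v -2.72 0.341 0.68
v -2.831 0.42 1.39
v -2.247 0.713 1.08
v -3.542 2.15 1.681
v -2.958 2.443 1.371
v -2.629 1.453 1.902
v -3.362 0.377 0.349
v -2.778 0.67 0.039
v -4.073 2.107 0.64
v -3.489 2.4 0.33
v -3.691 1.367 -0.182
v -2.779 2.314 0.222
v -2.34 1.245 0.042
v -2.981 1.281 -0.289
v -3.253 1.942 -0.178
v -2.451 2.341 0.866
v -2.011 1.271 0.686
v -2.122 1.351 1.396
v -2.394 2.012 1.508
v -2.215 1.883 0.358
v -4.309 1.549 1.034
v -3.869 0.479 0.854
v -3.926 0.808 0.212
v -4.198 1.469 0.324
v -3.98 1.575 1.678
v -3.541 0.506 1.498
v -3.067 0.878 1.898
v -3.339 1.539 2.009
v -4.105 0.937 1.362
v -3.2 -1.655 -0.246
v -2.827 -1.08 -0.162
v -3.507 -0.751 0.61
v -3.88 -1.325 0.526
v -3.048 -0.998 -0.392
v -3.729 -0.668 0.379
v -3.304 -1.066 -0.589
v -3.985 -0.736 0.182
v -3.536 -1.269 -0.708
v -4.217 -0.939 0.063
v -3.691 -1.56 -0.72
v -4.372 -1.231 0.051
v -3.734 -1.873 -0.624
v -4.415 -1.544 0.147
v -3.654 -2.136 -0.441
v -4.334 -1.807 0.33
v -3.47 -2.289 -0.213
v -4.15 -1.96 0.558
v -3.224 -2.296 0.007
v -3.905 -1.967 0.778
v -2.972 -2.157 0.17
v -3.653 -1.828 0.941
v -2.773 -1.902 0.237
v -3.454 -1.573 1.008
v -2.671 -1.591 0.194
v -3.352 -1.262 0.965
v -2.691 -1.294 0.05
v -3.371 -0.965 0.821
v -0.265 0.784 -0.084
v -0.31 0.308 1.94
v -1.734 2.084 0.189
v -1.778 1.608 2.213
v 0.358 1.452 0.087
v 0.314 0.976 2.111
v -1.11 2.752 0.36
v -1.155 2.276 2.384
f 2 1 4
f 2 4 3
f 4 1 5
f 4 5 3
f 5 1 6
f 5 6 3
f 6 1 7
f 6 7 3
f 7 1 8
f 7 8 3
f 8 1 9
f 8 9 3
f 9 1 10
f 9 10 3
f 10 1 11
f 10 11 3
f 11 1 12
f 11 12 3
f 12 1 13
f 12 13 3
f 13 1 14
f 13 14 3
f 14 1 15
f 14 15 3
f 15 1 16
f 15 16 3
f 16 1 2
f 16 2 3
f 17 54 33
f 54 28 57
f 33 57 22
f 54 57 33
f 17 33 29
f 33 22 34
f 29 34 18
f 33 34 29
f 17 29 38
f 29 18 39
f 38 39 24
f 29 39 38
f 17 38 50
f 38 24 53
f 50 53 27
f 38 53 50
f 17 50 54
f 50 27 58
f 54 58 28
f 50 58 54
f 18 34 45
f 34 22 48
f 45 48 26
f 34 48 45
f 22 57 35
f 57 28 56
f 35 56 21
f 57 56 35
f 28 58 55
f 58 27 51
f 55 51 19
f 58 51 55
f 27 53 52
f 53 24 40
f 52 40 23
f 53 40 52
f 24 39 44
f 39 18 41
f 44 41 25
f 39 41 44
f 20 46 32
f 46 26 47
f 32 47 21
f 46 47 32
f 20 32 30
f 32 21 31
f 30 31 19
f 32 31 30
f 20 30 37
f 30 19 36
f 37 36 23
f 30 36 37
f 20 37 42
f 37 23 43
f 42 43 25
f 37 43 42
f 20 42 46
f 42 25 49
f 46 49 26
f 42 49 46
f 21 47 35
f 47 26 48
f 35 48 22
f 47 48 35
f 19 31 55
f 31 21 56
f 55 56 28
f 31 56 55
f 23 36 52
f 36 19 51
f 52 51 27
f 36 51 52
f 25 43 44
f 43 23 40
f 44 40 24
f 43 40 44
f 26 49 45
f 49 25 41
f 45 41 18
f 49 41 45
f 60 59 63
f 60 63 61
f 61 63 64
f 61 64 62
f 63 59 65
f 63 65 64
f 64 65 66
f 64 66 62
f 65 59 67
f 65 67 66
f 66 67 68
f 66 68 62
f 67 59 69
f 67 69 68
f 68 69 70
f 68 70 62
f 69 59 71
f 69 71 70
f 70 71 72
f 70 72 62
f 71 59 73
f 71 73 72
f 72 73 74
f 72 74 62
f 73 59 75
f 73 75 74
f 74 75 76
f 74 76 62
f 75 59 77
f 75 77 76
f 76 77 78
f 76 78 62
f 77 59 79
f 77 79 78
f 78 79 80
f 78 80 62
f 79 59 81
f 79 81 80
f 80 81 82
f 80 82 62
f 81 59 83
f 81 83 82
f 82 83 84
f 82 84 62
f 83 59 85
f 83 85 84
f 84 85 86
f 84 86 62
f 85 59 60
f 85 60 86
f 86 60 61
f 86 61 62
f 88 90 87
f 91 88 87
f 87 90 89
f 89 91 87
f 88 94 90
f 92 88 91
f 92 94 88
f 90 94 89
f 93 91 89
f 89 94 93
f 93 92 91
f 94 92 93



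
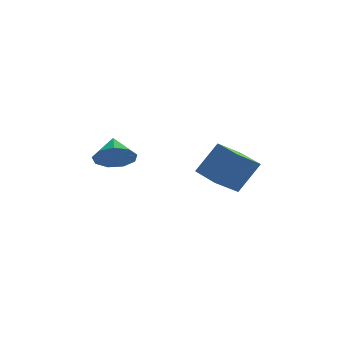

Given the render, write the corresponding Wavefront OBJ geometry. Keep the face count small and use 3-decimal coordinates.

v -2.797 1.131 -2.118
v -2.386 1.709 -2.865
v -2.823 2.229 -1.282
v -3.089 1.725 -2.907
v -3.656 1.463 -2.58
v -3.82 1.046 -2.037
v -3.506 0.668 -1.532
v -2.86 0.507 -1.301
v -2.185 0.638 -1.452
v -1.796 1 -1.915
v -1.875 1.423 -2.473
v 2.635 0.013 -3.95
v 1.521 -0.771 -3.074
v 1.879 1.356 -3.709
v 0.764 0.572 -2.834
v 3.656 0.308 -2.386
v 2.541 -0.476 -1.511
v 2.899 1.651 -2.146
v 1.785 0.867 -1.27
f 2 1 4
f 2 4 3
f 4 1 5
f 4 5 3
f 5 1 6
f 5 6 3
f 6 1 7
f 6 7 3
f 7 1 8
f 7 8 3
f 8 1 9
f 8 9 3
f 9 1 10
f 9 10 3
f 10 1 11
f 10 11 3
f 11 1 2
f 11 2 3
f 13 15 12
f 16 13 12
f 12 15 14
f 14 16 12
f 13 19 15
f 17 13 16
f 17 19 13
f 15 19 14
f 18 16 14
f 14 19 18
f 18 17 16
f 19 17 18



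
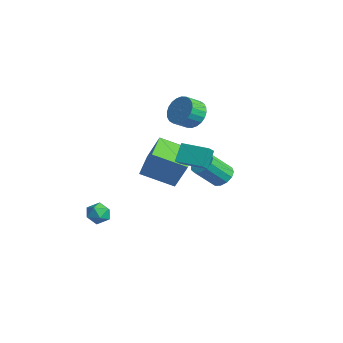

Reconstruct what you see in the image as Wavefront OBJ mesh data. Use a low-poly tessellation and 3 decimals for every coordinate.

v -2.167 -3.082 -3.822
v -1.601 -3.435 -3.382
v -2.479 -4.225 -4.338
v -1.913 -4.578 -3.898
v -2.565 -4.281 -3.545
v -2.372 -3.574 -3.226
v -1.708 -4.086 -4.494
v -1.515 -3.379 -4.175
v -1.317 -4.055 -3.798
v -1.846 -4.175 -3.211
v -2.234 -3.485 -4.509
v -2.763 -3.605 -3.922
v -2.099 3.999 -2.876
v -1.508 3.563 -3.24
v -1.629 2.285 -1.908
v -2.221 2.721 -1.544
v -1.296 3.85 -2.946
v -1.417 2.572 -1.614
v -1.339 4.184 -2.63
v -1.461 2.906 -1.297
v -1.624 4.459 -2.392
v -1.745 3.181 -1.059
v -2.06 4.588 -2.308
v -2.181 3.311 -0.975
v -2.508 4.53 -2.404
v -2.629 3.253 -1.071
v -2.826 4.304 -2.65
v -2.947 3.026 -1.318
v -2.914 3.98 -2.968
v -3.035 2.703 -1.636
v -2.743 3.663 -3.257
v -2.864 2.385 -1.924
v -2.368 3.452 -3.425
v -2.489 2.174 -2.092
v -1.907 3.415 -3.419
v -2.029 2.137 -2.086
v -1.778 1.951 2.724
v -1.21 1.549 2.006
v -1.114 0.627 2.598
v -1.682 1.029 3.316
v -0.94 1.72 2.23
v -0.844 0.798 2.821
v -0.797 1.927 2.528
v -0.702 1.005 3.12
v -0.804 2.137 2.857
v -0.709 1.215 3.449
v -0.959 2.319 3.165
v -0.864 1.397 3.757
v -1.239 2.445 3.407
v -1.144 1.523 3.999
v -1.601 2.496 3.544
v -1.505 1.573 4.136
v -1.989 2.463 3.556
v -1.894 1.541 4.148
v -2.346 2.353 3.442
v -2.25 1.431 4.034
v -2.616 2.182 3.219
v -2.52 1.26 3.81
v -2.758 1.975 2.92
v -2.663 1.053 3.512
v -2.751 1.765 2.591
v -2.656 0.843 3.183
v -2.596 1.583 2.283
v -2.501 0.661 2.875
v -2.316 1.457 2.041
v -2.221 0.535 2.633
v -1.955 1.407 1.904
v -1.859 0.484 2.496
v -1.566 1.439 1.892
v -1.471 0.517 2.484
v -3.019 -0.325 -0.672
v -2.287 0.094 1.086
v -1.897 1.298 -1.526
v -1.165 1.718 0.232
v -1.495 -1.558 -1.012
v -0.763 -1.138 0.746
v -0.373 0.066 -1.866
v 0.359 0.485 -0.108
v 0.627 0.276 1.748
v 1.167 -0.324 2.339
v 1.844 1.296 1.671
v 2.384 0.697 2.262
v 1.076 -0.337 0.718
v 1.616 -0.936 1.309
v 2.293 0.684 0.641
v 2.833 0.084 1.232
f 1 12 6
f 1 6 2
f 1 2 8
f 1 8 11
f 1 11 12
f 2 6 10
f 6 12 5
f 12 11 3
f 11 8 7
f 8 2 9
f 4 10 5
f 4 5 3
f 4 3 7
f 4 7 9
f 4 9 10
f 5 10 6
f 3 5 12
f 7 3 11
f 9 7 8
f 10 9 2
f 14 13 17
f 14 17 15
f 15 17 18
f 15 18 16
f 17 13 19
f 17 19 18
f 18 19 20
f 18 20 16
f 19 13 21
f 19 21 20
f 20 21 22
f 20 22 16
f 21 13 23
f 21 23 22
f 22 23 24
f 22 24 16
f 23 13 25
f 23 25 24
f 24 25 26
f 24 26 16
f 25 13 27
f 25 27 26
f 26 27 28
f 26 28 16
f 27 13 29
f 27 29 28
f 28 29 30
f 28 30 16
f 29 13 31
f 29 31 30
f 30 31 32
f 30 32 16
f 31 13 33
f 31 33 32
f 32 33 34
f 32 34 16
f 33 13 35
f 33 35 34
f 34 35 36
f 34 36 16
f 35 13 14
f 35 14 36
f 36 14 15
f 36 15 16
f 38 37 41
f 38 41 39
f 39 41 42
f 39 42 40
f 41 37 43
f 41 43 42
f 42 43 44
f 42 44 40
f 43 37 45
f 43 45 44
f 44 45 46
f 44 46 40
f 45 37 47
f 45 47 46
f 46 47 48
f 46 48 40
f 47 37 49
f 47 49 48
f 48 49 50
f 48 50 40
f 49 37 51
f 49 51 50
f 50 51 52
f 50 52 40
f 51 37 53
f 51 53 52
f 52 53 54
f 52 54 40
f 53 37 55
f 53 55 54
f 54 55 56
f 54 56 40
f 55 37 57
f 55 57 56
f 56 57 58
f 56 58 40
f 57 37 59
f 57 59 58
f 58 59 60
f 58 60 40
f 59 37 61
f 59 61 60
f 60 61 62
f 60 62 40
f 61 37 63
f 61 63 62
f 62 63 64
f 62 64 40
f 63 37 65
f 63 65 64
f 64 65 66
f 64 66 40
f 65 37 67
f 65 67 66
f 66 67 68
f 66 68 40
f 67 37 69
f 67 69 68
f 68 69 70
f 68 70 40
f 69 37 38
f 69 38 70
f 70 38 39
f 70 39 40
f 72 74 71
f 75 72 71
f 71 74 73
f 73 75 71
f 72 78 74
f 76 72 75
f 76 78 72
f 74 78 73
f 77 75 73
f 73 78 77
f 77 76 75
f 78 76 77
f 80 82 79
f 83 80 79
f 79 82 81
f 81 83 79
f 80 86 82
f 84 80 83
f 84 86 80
f 82 86 81
f 85 83 81
f 81 86 85
f 85 84 83
f 86 84 85



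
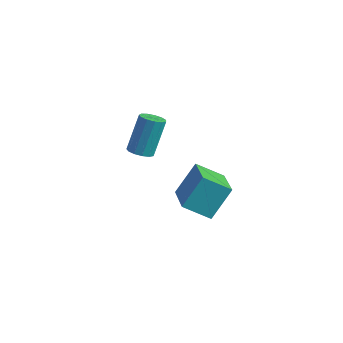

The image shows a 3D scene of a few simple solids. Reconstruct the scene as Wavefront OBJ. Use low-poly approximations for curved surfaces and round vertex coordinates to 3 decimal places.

v -1.841 1.507 -3.182
v -1.384 1.146 -3.001
v -1.421 1.972 -1.257
v -1.879 2.333 -1.438
v -1.238 1.429 -3.132
v -1.276 2.255 -1.388
v -1.284 1.736 -3.278
v -1.322 2.562 -1.535
v -1.507 1.971 -3.394
v -1.545 2.797 -1.651
v -1.836 2.058 -3.443
v -1.873 2.884 -1.699
v -2.166 1.971 -3.409
v -2.204 2.797 -1.665
v -2.394 1.736 -3.302
v -2.431 2.562 -1.558
v -2.446 1.428 -3.158
v -2.483 2.254 -1.414
v -2.306 1.146 -3.021
v -2.343 1.972 -1.277
v -2.018 0.978 -2.935
v -2.056 1.804 -1.191
v -1.675 0.978 -2.928
v -1.712 1.804 -1.184
v 1.757 -0.17 -2.897
v 1.976 0.809 -1.562
v 2.663 0.57 -3.589
v 2.882 1.55 -2.254
v 3.298 -1.43 -2.226
v 3.517 -0.45 -0.891
v 4.204 -0.689 -2.918
v 4.423 0.29 -1.583
f 2 1 5
f 2 5 3
f 3 5 6
f 3 6 4
f 5 1 7
f 5 7 6
f 6 7 8
f 6 8 4
f 7 1 9
f 7 9 8
f 8 9 10
f 8 10 4
f 9 1 11
f 9 11 10
f 10 11 12
f 10 12 4
f 11 1 13
f 11 13 12
f 12 13 14
f 12 14 4
f 13 1 15
f 13 15 14
f 14 15 16
f 14 16 4
f 15 1 17
f 15 17 16
f 16 17 18
f 16 18 4
f 17 1 19
f 17 19 18
f 18 19 20
f 18 20 4
f 19 1 21
f 19 21 20
f 20 21 22
f 20 22 4
f 21 1 23
f 21 23 22
f 22 23 24
f 22 24 4
f 23 1 2
f 23 2 24
f 24 2 3
f 24 3 4
f 26 28 25
f 29 26 25
f 25 28 27
f 27 29 25
f 26 32 28
f 30 26 29
f 30 32 26
f 28 32 27
f 31 29 27
f 27 32 31
f 31 30 29
f 32 30 31



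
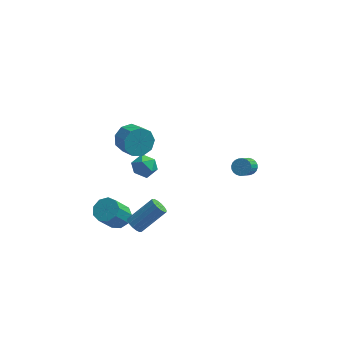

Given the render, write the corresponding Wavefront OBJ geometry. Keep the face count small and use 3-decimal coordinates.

v 3.626 0.291 -0.103
v 4.017 -0.032 -0.363
v 3.785 -1.215 0.764
v 3.394 -0.891 1.023
v 4.143 0.081 -0.218
v 3.911 -1.102 0.909
v 4.19 0.226 -0.056
v 3.958 -0.957 1.071
v 4.151 0.381 0.098
v 3.92 -0.802 1.225
v 4.033 0.522 0.222
v 3.801 -0.661 1.349
v 3.852 0.628 0.297
v 3.62 -0.554 1.424
v 3.637 0.683 0.31
v 3.405 -0.499 1.437
v 3.42 0.679 0.261
v 3.188 -0.504 1.388
v 3.235 0.615 0.156
v 3.003 -0.568 1.283
v 3.109 0.502 0.011
v 2.877 -0.681 1.138
v 3.062 0.357 -0.151
v 2.83 -0.826 0.976
v 3.1 0.202 -0.305
v 2.869 -0.981 0.822
v 3.219 0.061 -0.429
v 2.987 -1.122 0.698
v 3.4 -0.046 -0.504
v 3.168 -1.228 0.623
v 3.615 -0.101 -0.517
v 3.383 -1.283 0.61
v 3.832 -0.096 -0.468
v 3.6 -1.279 0.659
v -2.665 -1.812 3.671
v -2.016 -1.697 3.015
v -1.326 -2.533 3.553
v -1.975 -2.648 4.209
v -1.91 -1.298 3.499
v -1.219 -2.134 4.036
v -2.157 -1.14 4.064
v -1.466 -1.975 4.601
v -2.642 -1.296 4.444
v -1.951 -2.131 4.982
v -3.138 -1.693 4.464
v -2.447 -2.529 5.001
v -3.413 -2.147 4.112
v -2.722 -2.982 4.649
v -3.338 -2.443 3.554
v -2.648 -3.279 4.092
v -2.949 -2.445 3.051
v -2.258 -3.281 3.589
v -2.427 -2.15 2.839
v -1.736 -2.986 3.376
v -2.822 2.707 -2.437
v -2.018 2.403 -2.505
v -3.182 2.017 -3.595
v -2.378 1.713 -3.663
v -2.888 1.443 -3.023
v -2.666 1.869 -2.307
v -2.534 2.551 -3.793
v -2.312 2.977 -3.077
v -1.84 2.306 -3.343
v -2.059 1.621 -2.867
v -3.141 2.799 -3.233
v -3.36 2.114 -2.757
v -2.072 -4.025 -2.061
v -1.834 -3.733 -2.489
v -0.57 -2.944 -1.247
v -0.808 -3.235 -0.819
v -2.047 -3.556 -2.385
v -0.782 -2.767 -1.143
v -2.266 -3.505 -2.194
v -1.001 -2.716 -0.952
v -2.433 -3.593 -1.967
v -1.169 -2.804 -0.726
v -2.504 -3.797 -1.766
v -1.239 -3.008 -0.524
v -2.459 -4.062 -1.644
v -1.194 -3.273 -0.402
v -2.31 -4.316 -1.633
v -1.046 -3.527 -0.391
v -2.098 -4.493 -1.737
v -0.833 -3.704 -0.495
v -1.879 -4.544 -1.928
v -0.614 -3.755 -0.686
v -1.711 -4.456 -2.154
v -0.447 -3.667 -0.913
v -1.641 -4.252 -2.356
v -0.376 -3.463 -1.114
v -1.686 -3.987 -2.478
v -0.421 -3.198 -1.236
v -3.397 -1.787 -3.887
v -2.885 -1.332 -3.435
v -3.452 -2.118 -2.002
v -3.963 -2.573 -2.453
v -3.379 -1.071 -3.487
v -3.945 -1.857 -2.054
v -3.881 -1.145 -3.726
v -4.448 -1.931 -2.293
v -4.157 -1.52 -4.04
v -4.723 -2.305 -2.607
v -4.076 -2.019 -4.282
v -4.643 -2.805 -2.849
v -3.678 -2.41 -4.339
v -4.245 -3.196 -2.906
v -3.149 -2.51 -4.185
v -3.715 -3.295 -2.751
v -2.735 -2.271 -3.89
v -3.301 -3.057 -2.457
v -2.631 -1.806 -3.594
v -3.197 -2.592 -2.161
f 2 1 5
f 2 5 3
f 3 5 6
f 3 6 4
f 5 1 7
f 5 7 6
f 6 7 8
f 6 8 4
f 7 1 9
f 7 9 8
f 8 9 10
f 8 10 4
f 9 1 11
f 9 11 10
f 10 11 12
f 10 12 4
f 11 1 13
f 11 13 12
f 12 13 14
f 12 14 4
f 13 1 15
f 13 15 14
f 14 15 16
f 14 16 4
f 15 1 17
f 15 17 16
f 16 17 18
f 16 18 4
f 17 1 19
f 17 19 18
f 18 19 20
f 18 20 4
f 19 1 21
f 19 21 20
f 20 21 22
f 20 22 4
f 21 1 23
f 21 23 22
f 22 23 24
f 22 24 4
f 23 1 25
f 23 25 24
f 24 25 26
f 24 26 4
f 25 1 27
f 25 27 26
f 26 27 28
f 26 28 4
f 27 1 29
f 27 29 28
f 28 29 30
f 28 30 4
f 29 1 31
f 29 31 30
f 30 31 32
f 30 32 4
f 31 1 33
f 31 33 32
f 32 33 34
f 32 34 4
f 33 1 2
f 33 2 34
f 34 2 3
f 34 3 4
f 36 35 39
f 36 39 37
f 37 39 40
f 37 40 38
f 39 35 41
f 39 41 40
f 40 41 42
f 40 42 38
f 41 35 43
f 41 43 42
f 42 43 44
f 42 44 38
f 43 35 45
f 43 45 44
f 44 45 46
f 44 46 38
f 45 35 47
f 45 47 46
f 46 47 48
f 46 48 38
f 47 35 49
f 47 49 48
f 48 49 50
f 48 50 38
f 49 35 51
f 49 51 50
f 50 51 52
f 50 52 38
f 51 35 53
f 51 53 52
f 52 53 54
f 52 54 38
f 53 35 36
f 53 36 54
f 54 36 37
f 54 37 38
f 55 66 60
f 55 60 56
f 55 56 62
f 55 62 65
f 55 65 66
f 56 60 64
f 60 66 59
f 66 65 57
f 65 62 61
f 62 56 63
f 58 64 59
f 58 59 57
f 58 57 61
f 58 61 63
f 58 63 64
f 59 64 60
f 57 59 66
f 61 57 65
f 63 61 62
f 64 63 56
f 68 67 71
f 68 71 69
f 69 71 72
f 69 72 70
f 71 67 73
f 71 73 72
f 72 73 74
f 72 74 70
f 73 67 75
f 73 75 74
f 74 75 76
f 74 76 70
f 75 67 77
f 75 77 76
f 76 77 78
f 76 78 70
f 77 67 79
f 77 79 78
f 78 79 80
f 78 80 70
f 79 67 81
f 79 81 80
f 80 81 82
f 80 82 70
f 81 67 83
f 81 83 82
f 82 83 84
f 82 84 70
f 83 67 85
f 83 85 84
f 84 85 86
f 84 86 70
f 85 67 87
f 85 87 86
f 86 87 88
f 86 88 70
f 87 67 89
f 87 89 88
f 88 89 90
f 88 90 70
f 89 67 91
f 89 91 90
f 90 91 92
f 90 92 70
f 91 67 68
f 91 68 92
f 92 68 69
f 92 69 70
f 94 93 97
f 94 97 95
f 95 97 98
f 95 98 96
f 97 93 99
f 97 99 98
f 98 99 100
f 98 100 96
f 99 93 101
f 99 101 100
f 100 101 102
f 100 102 96
f 101 93 103
f 101 103 102
f 102 103 104
f 102 104 96
f 103 93 105
f 103 105 104
f 104 105 106
f 104 106 96
f 105 93 107
f 105 107 106
f 106 107 108
f 106 108 96
f 107 93 109
f 107 109 108
f 108 109 110
f 108 110 96
f 109 93 111
f 109 111 110
f 110 111 112
f 110 112 96
f 111 93 94
f 111 94 112
f 112 94 95
f 112 95 96



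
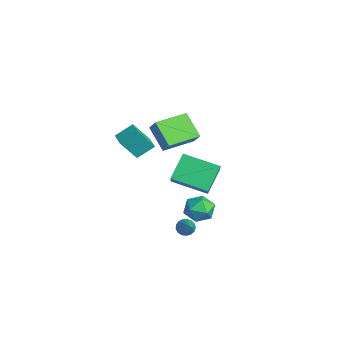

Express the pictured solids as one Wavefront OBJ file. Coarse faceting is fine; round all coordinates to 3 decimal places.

v 1.879 2.354 -4.431
v 2.241 1.995 -3.672
v 0.579 1.725 -4.108
v 0.941 1.366 -3.349
v 0.81 2.269 -3.41
v 1.614 2.658 -3.609
v 1.206 1.062 -4.171
v 2.01 1.451 -4.37
v 1.825 1.196 -3.511
v 1.581 1.942 -3.041
v 1.239 1.778 -4.739
v 0.995 2.524 -4.269
v 0.516 0.619 -2.05
v 1.905 0.126 -0.727
v -0.247 1.558 -0.899
v 1.141 1.064 0.424
v 1.639 2.236 -2.624
v 3.027 1.742 -1.301
v 0.875 3.174 -1.473
v 2.264 2.681 -0.15
v 2.624 -0.514 2.041
v 1.421 -0.818 3.036
v 2.18 1.261 2.047
v 0.977 0.957 3.041
v 3.183 -0.377 2.759
v 1.98 -0.681 3.753
v 2.739 1.398 2.764
v 1.536 1.094 3.759
v -1.298 -0.891 -0.502
v -1.327 -1.784 0.813
v -1.293 0.077 0.156
v -1.322 -0.817 1.47
v -0.398 -0.903 -0.49
v -0.427 -1.797 0.824
v -0.393 0.064 0.167
v -0.422 -0.829 1.482
v 2.368 0.782 -4.373
v 2.687 0.721 -4.779
v 3.592 0.618 -3.387
v 2.688 0.966 -4.739
v 2.615 1.17 -4.615
v 2.486 1.284 -4.436
v 2.33 1.284 -4.242
v 2.182 1.168 -4.079
v 2.078 0.964 -3.982
v 2.039 0.718 -3.975
v 2.076 0.487 -4.06
v 2.18 0.323 -4.216
v 2.327 0.264 -4.408
v 2.484 0.324 -4.592
v 2.614 0.489 -4.726
f 1 12 6
f 1 6 2
f 1 2 8
f 1 8 11
f 1 11 12
f 2 6 10
f 6 12 5
f 12 11 3
f 11 8 7
f 8 2 9
f 4 10 5
f 4 5 3
f 4 3 7
f 4 7 9
f 4 9 10
f 5 10 6
f 3 5 12
f 7 3 11
f 9 7 8
f 10 9 2
f 14 16 13
f 17 14 13
f 13 16 15
f 15 17 13
f 14 20 16
f 18 14 17
f 18 20 14
f 16 20 15
f 19 17 15
f 15 20 19
f 19 18 17
f 20 18 19
f 22 24 21
f 25 22 21
f 21 24 23
f 23 25 21
f 22 28 24
f 26 22 25
f 26 28 22
f 24 28 23
f 27 25 23
f 23 28 27
f 27 26 25
f 28 26 27
f 30 32 29
f 33 30 29
f 29 32 31
f 31 33 29
f 30 36 32
f 34 30 33
f 34 36 30
f 32 36 31
f 35 33 31
f 31 36 35
f 35 34 33
f 36 34 35
f 38 37 40
f 38 40 39
f 40 37 41
f 40 41 39
f 41 37 42
f 41 42 39
f 42 37 43
f 42 43 39
f 43 37 44
f 43 44 39
f 44 37 45
f 44 45 39
f 45 37 46
f 45 46 39
f 46 37 47
f 46 47 39
f 47 37 48
f 47 48 39
f 48 37 49
f 48 49 39
f 49 37 50
f 49 50 39
f 50 37 51
f 50 51 39
f 51 37 38
f 51 38 39



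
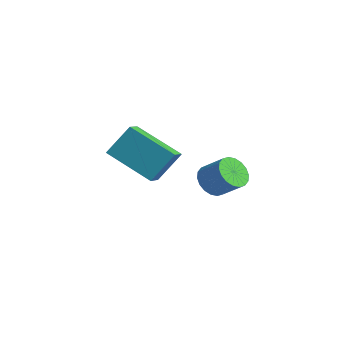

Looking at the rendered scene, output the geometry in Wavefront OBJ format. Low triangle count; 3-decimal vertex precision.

v -3.255 -1.262 -2.843
v -3.037 -0.405 -1.669
v -1.631 -0.374 -3.792
v -1.413 0.483 -2.618
v -2.727 -1.863 -2.502
v -2.509 -1.006 -1.328
v -1.103 -0.975 -3.451
v -0.885 -0.118 -2.277
v 1.328 0.041 -2.634
v 1.7 0.253 -3.175
v 2.485 0.63 -2.487
v 2.112 0.419 -1.946
v 1.527 0.498 -3.112
v 2.311 0.875 -2.423
v 1.314 0.653 -2.954
v 2.098 1.03 -2.265
v 1.103 0.686 -2.732
v 1.888 1.064 -2.044
v 0.938 0.592 -2.492
v 1.722 0.97 -1.803
v 0.849 0.389 -2.279
v 1.634 0.767 -1.591
v 0.855 0.117 -2.137
v 1.64 0.495 -1.449
v 0.955 -0.17 -2.093
v 1.74 0.207 -1.405
v 1.129 -0.415 -2.157
v 1.913 -0.038 -1.468
v 1.342 -0.57 -2.315
v 2.126 -0.193 -1.626
v 1.552 -0.604 -2.536
v 2.337 -0.226 -1.848
v 1.718 -0.51 -2.777
v 2.502 -0.132 -2.088
v 1.806 -0.307 -2.989
v 2.591 0.071 -2.301
v 1.8 -0.035 -3.131
v 2.585 0.343 -2.443
f 2 4 1
f 5 2 1
f 1 4 3
f 3 5 1
f 2 8 4
f 6 2 5
f 6 8 2
f 4 8 3
f 7 5 3
f 3 8 7
f 7 6 5
f 8 6 7
f 10 9 13
f 10 13 11
f 11 13 14
f 11 14 12
f 13 9 15
f 13 15 14
f 14 15 16
f 14 16 12
f 15 9 17
f 15 17 16
f 16 17 18
f 16 18 12
f 17 9 19
f 17 19 18
f 18 19 20
f 18 20 12
f 19 9 21
f 19 21 20
f 20 21 22
f 20 22 12
f 21 9 23
f 21 23 22
f 22 23 24
f 22 24 12
f 23 9 25
f 23 25 24
f 24 25 26
f 24 26 12
f 25 9 27
f 25 27 26
f 26 27 28
f 26 28 12
f 27 9 29
f 27 29 28
f 28 29 30
f 28 30 12
f 29 9 31
f 29 31 30
f 30 31 32
f 30 32 12
f 31 9 33
f 31 33 32
f 32 33 34
f 32 34 12
f 33 9 35
f 33 35 34
f 34 35 36
f 34 36 12
f 35 9 37
f 35 37 36
f 36 37 38
f 36 38 12
f 37 9 10
f 37 10 38
f 38 10 11
f 38 11 12



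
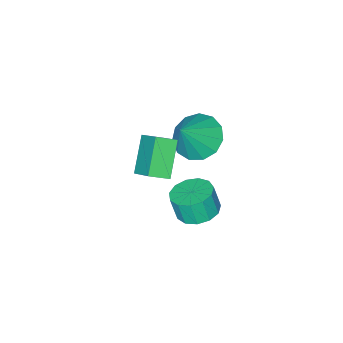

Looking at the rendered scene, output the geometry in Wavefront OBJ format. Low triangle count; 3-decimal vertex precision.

v -1.428 -0.478 2.544
v -2.421 -1.134 3.628
v -1.19 0.507 3.358
v -2.183 -0.149 4.442
v -0.777 -0.911 2.878
v -1.77 -1.567 3.962
v -0.539 0.074 3.692
v -1.532 -0.582 4.776
v -4.265 -1.241 2.218
v -3.476 -1.504 1.61
v -3.255 -1.139 3.482
v -3.511 -0.925 1.591
v -3.786 -0.447 1.771
v -4.212 -0.22 2.094
v -4.655 -0.318 2.455
v -4.974 -0.709 2.742
v -5.068 -1.269 2.862
v -4.907 -1.82 2.778
v -4.542 -2.187 2.516
v -4.089 -2.254 2.16
v -3.691 -2 1.822
v -3.411 -0.309 -1.089
v -2.924 -0.979 -1.319
v -2.821 -1.261 -0.281
v -3.309 -0.591 -0.051
v -2.621 -0.608 -1.248
v -2.518 -0.89 -0.21
v -2.568 -0.142 -1.126
v -2.466 -0.424 -0.089
v -2.784 0.271 -0.993
v -2.681 -0.011 0.045
v -3.198 0.5 -0.89
v -3.096 0.218 0.148
v -3.68 0.472 -0.85
v -3.578 0.19 0.188
v -4.077 0.196 -0.886
v -3.975 -0.086 0.152
v -4.262 -0.24 -0.986
v -4.16 -0.522 0.051
v -4.177 -0.699 -1.119
v -4.075 -0.981 -0.082
v -3.849 -1.033 -1.242
v -3.747 -1.315 -0.205
v -3.382 -1.138 -1.317
v -3.279 -1.42 -0.279
f 2 4 1
f 5 2 1
f 1 4 3
f 3 5 1
f 2 8 4
f 6 2 5
f 6 8 2
f 4 8 3
f 7 5 3
f 3 8 7
f 7 6 5
f 8 6 7
f 10 9 12
f 10 12 11
f 12 9 13
f 12 13 11
f 13 9 14
f 13 14 11
f 14 9 15
f 14 15 11
f 15 9 16
f 15 16 11
f 16 9 17
f 16 17 11
f 17 9 18
f 17 18 11
f 18 9 19
f 18 19 11
f 19 9 20
f 19 20 11
f 20 9 21
f 20 21 11
f 21 9 10
f 21 10 11
f 23 22 26
f 23 26 24
f 24 26 27
f 24 27 25
f 26 22 28
f 26 28 27
f 27 28 29
f 27 29 25
f 28 22 30
f 28 30 29
f 29 30 31
f 29 31 25
f 30 22 32
f 30 32 31
f 31 32 33
f 31 33 25
f 32 22 34
f 32 34 33
f 33 34 35
f 33 35 25
f 34 22 36
f 34 36 35
f 35 36 37
f 35 37 25
f 36 22 38
f 36 38 37
f 37 38 39
f 37 39 25
f 38 22 40
f 38 40 39
f 39 40 41
f 39 41 25
f 40 22 42
f 40 42 41
f 41 42 43
f 41 43 25
f 42 22 44
f 42 44 43
f 43 44 45
f 43 45 25
f 44 22 23
f 44 23 45
f 45 23 24
f 45 24 25



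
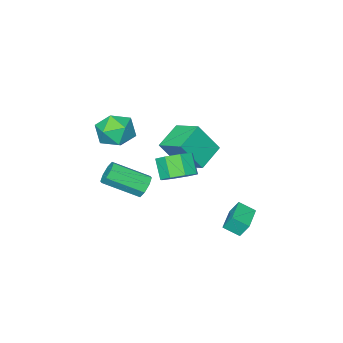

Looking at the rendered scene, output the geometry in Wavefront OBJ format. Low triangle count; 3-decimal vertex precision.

v -0.066 -2.587 1.024
v 1.07 -2.538 0.879
v 0.09 -4.322 1.661
v 1.226 -4.273 1.516
v 0.724 -3.64 2.33
v 0.628 -2.568 1.936
v 0.532 -4.292 0.604
v 0.436 -3.22 0.21
v 1.439 -3.592 0.619
v 1.558 -3.189 1.686
v -0.398 -3.671 0.854
v -0.279 -3.268 1.921
v 1.586 0.134 -0.525
v 2.11 0.39 -0.912
v 3.439 -0.898 0.038
v 2.914 -1.154 0.425
v 2.043 0.659 -0.453
v 3.372 -0.629 0.497
v 1.708 0.62 -0.037
v 3.037 -0.667 0.913
v 1.301 0.297 0.094
v 2.63 -0.991 1.044
v 1.061 -0.122 -0.138
v 2.39 -1.41 0.812
v 1.128 -0.391 -0.597
v 2.457 -1.679 0.353
v 1.463 -0.353 -1.013
v 2.792 -1.64 -0.063
v 1.87 -0.029 -1.144
v 3.199 -1.317 -0.194
v 1.92 3.095 1.968
v 2.807 2.787 2.012
v 2.507 2.057 2.956
v 1.62 2.365 2.912
v 2.696 3.366 2.425
v 2.396 2.636 3.368
v 2.13 3.786 2.569
v 1.83 3.057 3.513
v 1.441 3.801 2.362
v 1.141 3.072 3.306
v 1.033 3.403 1.924
v 0.733 2.673 2.868
v 1.144 2.824 1.512
v 0.844 2.094 2.455
v 1.71 2.403 1.367
v 1.41 1.674 2.311
v 2.399 2.388 1.574
v 2.099 1.659 2.518
v -4.72 -3.278 -2.201
v -4.849 -1.693 -1.521
v -3.206 -2.872 -2.86
v -3.336 -1.287 -2.18
v -3.804 -3.933 -0.5
v -3.934 -2.348 0.18
v -2.291 -3.527 -1.159
v -2.42 -1.942 -0.479
v -3.223 2.223 -4.146
v -3.476 2.618 -3.32
v -1.952 3.143 -4.198
v -2.206 3.539 -3.372
v -2.694 1.521 -3.648
v -2.948 1.917 -2.822
v -1.424 2.442 -3.7
v -1.677 2.837 -2.874
f 1 12 6
f 1 6 2
f 1 2 8
f 1 8 11
f 1 11 12
f 2 6 10
f 6 12 5
f 12 11 3
f 11 8 7
f 8 2 9
f 4 10 5
f 4 5 3
f 4 3 7
f 4 7 9
f 4 9 10
f 5 10 6
f 3 5 12
f 7 3 11
f 9 7 8
f 10 9 2
f 14 13 17
f 14 17 15
f 15 17 18
f 15 18 16
f 17 13 19
f 17 19 18
f 18 19 20
f 18 20 16
f 19 13 21
f 19 21 20
f 20 21 22
f 20 22 16
f 21 13 23
f 21 23 22
f 22 23 24
f 22 24 16
f 23 13 25
f 23 25 24
f 24 25 26
f 24 26 16
f 25 13 27
f 25 27 26
f 26 27 28
f 26 28 16
f 27 13 29
f 27 29 28
f 28 29 30
f 28 30 16
f 29 13 14
f 29 14 30
f 30 14 15
f 30 15 16
f 32 31 35
f 32 35 33
f 33 35 36
f 33 36 34
f 35 31 37
f 35 37 36
f 36 37 38
f 36 38 34
f 37 31 39
f 37 39 38
f 38 39 40
f 38 40 34
f 39 31 41
f 39 41 40
f 40 41 42
f 40 42 34
f 41 31 43
f 41 43 42
f 42 43 44
f 42 44 34
f 43 31 45
f 43 45 44
f 44 45 46
f 44 46 34
f 45 31 47
f 45 47 46
f 46 47 48
f 46 48 34
f 47 31 32
f 47 32 48
f 48 32 33
f 48 33 34
f 50 52 49
f 53 50 49
f 49 52 51
f 51 53 49
f 50 56 52
f 54 50 53
f 54 56 50
f 52 56 51
f 55 53 51
f 51 56 55
f 55 54 53
f 56 54 55
f 58 60 57
f 61 58 57
f 57 60 59
f 59 61 57
f 58 64 60
f 62 58 61
f 62 64 58
f 60 64 59
f 63 61 59
f 59 64 63
f 63 62 61
f 64 62 63



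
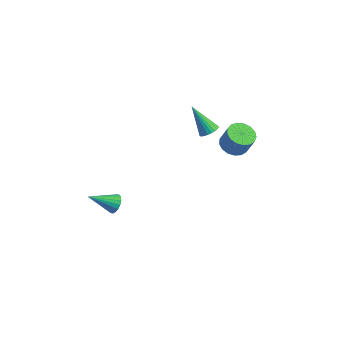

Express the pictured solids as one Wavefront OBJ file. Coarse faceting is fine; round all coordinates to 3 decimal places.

v -0.146 3.045 1.089
v 0.337 3.005 1.444
v -1.294 2.875 2.631
v 0.3 3.237 1.442
v 0.196 3.439 1.387
v 0.039 3.581 1.286
v -0.145 3.641 1.155
v -0.33 3.611 1.014
v -0.486 3.495 0.885
v -0.591 3.31 0.787
v -0.628 3.085 0.734
v -0.591 2.853 0.736
v -0.487 2.651 0.792
v -0.33 2.509 0.892
v -0.146 2.449 1.023
v 0.039 2.479 1.164
v 0.195 2.595 1.294
v 0.3 2.78 1.392
v -0.993 -3.33 -1.492
v -0.488 -3.441 -1.149
v -1.847 -4.49 -0.608
v -0.615 -3.24 -1.009
v -0.817 -3.057 -0.964
v -1.053 -2.928 -1.023
v -1.278 -2.879 -1.175
v -1.446 -2.919 -1.39
v -1.525 -3.04 -1.626
v -1.498 -3.219 -1.834
v -1.371 -3.42 -1.975
v -1.169 -3.602 -2.02
v -0.933 -3.731 -1.96
v -0.708 -3.78 -1.808
v -0.54 -3.74 -1.593
v -0.461 -3.619 -1.358
v 1.2 3.572 0.431
v 1.789 3.011 0.221
v 2.289 3.087 1.418
v 1.7 3.648 1.629
v 1.956 3.365 0.129
v 2.456 3.441 1.326
v 1.949 3.766 0.106
v 2.45 3.843 1.303
v 1.771 4.123 0.157
v 2.272 4.199 1.355
v 1.463 4.354 0.272
v 1.963 4.43 1.469
v 1.093 4.405 0.423
v 1.594 4.481 1.62
v 0.749 4.266 0.575
v 1.249 4.342 1.773
v 0.507 3.967 0.695
v 1.008 4.044 1.893
v 0.425 3.578 0.755
v 0.925 3.655 1.952
v 0.52 3.188 0.74
v 1.02 3.264 1.937
v 0.77 2.885 0.655
v 1.271 2.962 1.852
v 1.119 2.74 0.518
v 1.62 2.817 1.715
v 1.487 2.786 0.361
v 1.987 2.862 1.559
f 2 1 4
f 2 4 3
f 4 1 5
f 4 5 3
f 5 1 6
f 5 6 3
f 6 1 7
f 6 7 3
f 7 1 8
f 7 8 3
f 8 1 9
f 8 9 3
f 9 1 10
f 9 10 3
f 10 1 11
f 10 11 3
f 11 1 12
f 11 12 3
f 12 1 13
f 12 13 3
f 13 1 14
f 13 14 3
f 14 1 15
f 14 15 3
f 15 1 16
f 15 16 3
f 16 1 17
f 16 17 3
f 17 1 18
f 17 18 3
f 18 1 2
f 18 2 3
f 20 19 22
f 20 22 21
f 22 19 23
f 22 23 21
f 23 19 24
f 23 24 21
f 24 19 25
f 24 25 21
f 25 19 26
f 25 26 21
f 26 19 27
f 26 27 21
f 27 19 28
f 27 28 21
f 28 19 29
f 28 29 21
f 29 19 30
f 29 30 21
f 30 19 31
f 30 31 21
f 31 19 32
f 31 32 21
f 32 19 33
f 32 33 21
f 33 19 34
f 33 34 21
f 34 19 20
f 34 20 21
f 36 35 39
f 36 39 37
f 37 39 40
f 37 40 38
f 39 35 41
f 39 41 40
f 40 41 42
f 40 42 38
f 41 35 43
f 41 43 42
f 42 43 44
f 42 44 38
f 43 35 45
f 43 45 44
f 44 45 46
f 44 46 38
f 45 35 47
f 45 47 46
f 46 47 48
f 46 48 38
f 47 35 49
f 47 49 48
f 48 49 50
f 48 50 38
f 49 35 51
f 49 51 50
f 50 51 52
f 50 52 38
f 51 35 53
f 51 53 52
f 52 53 54
f 52 54 38
f 53 35 55
f 53 55 54
f 54 55 56
f 54 56 38
f 55 35 57
f 55 57 56
f 56 57 58
f 56 58 38
f 57 35 59
f 57 59 58
f 58 59 60
f 58 60 38
f 59 35 61
f 59 61 60
f 60 61 62
f 60 62 38
f 61 35 36
f 61 36 62
f 62 36 37
f 62 37 38

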